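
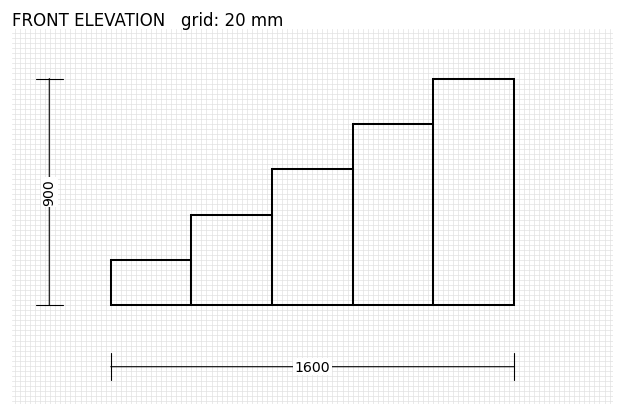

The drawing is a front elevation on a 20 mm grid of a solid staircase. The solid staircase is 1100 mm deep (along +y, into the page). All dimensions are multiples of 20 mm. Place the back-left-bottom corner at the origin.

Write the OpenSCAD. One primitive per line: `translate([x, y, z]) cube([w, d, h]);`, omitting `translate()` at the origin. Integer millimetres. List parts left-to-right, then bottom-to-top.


cube([320, 1100, 180]);
translate([320, 0, 0]) cube([320, 1100, 360]);
translate([640, 0, 0]) cube([320, 1100, 540]);
translate([960, 0, 0]) cube([320, 1100, 720]);
translate([1280, 0, 0]) cube([320, 1100, 900]);


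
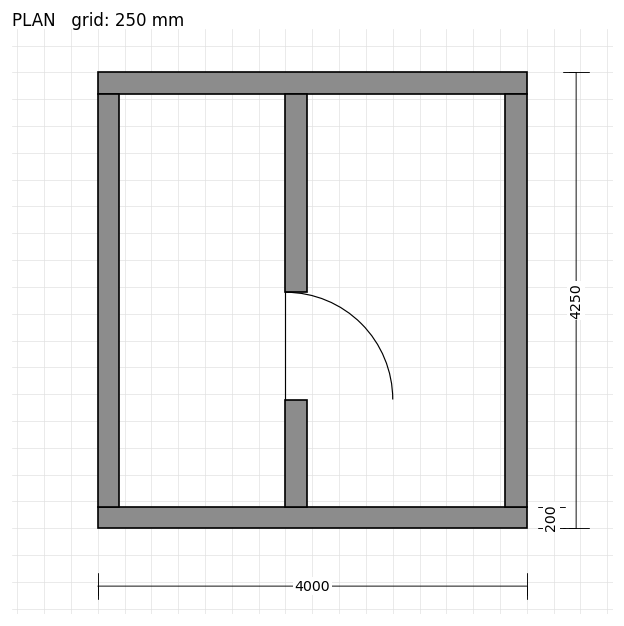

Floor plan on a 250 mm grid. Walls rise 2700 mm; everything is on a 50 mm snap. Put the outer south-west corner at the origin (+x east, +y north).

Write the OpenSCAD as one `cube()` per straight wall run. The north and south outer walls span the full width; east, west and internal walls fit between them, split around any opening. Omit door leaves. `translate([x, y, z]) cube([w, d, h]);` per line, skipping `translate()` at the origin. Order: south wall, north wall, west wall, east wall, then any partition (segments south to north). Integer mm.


cube([4000, 200, 2700]);
translate([0, 4050, 0]) cube([4000, 200, 2700]);
translate([0, 200, 0]) cube([200, 3850, 2700]);
translate([3800, 200, 0]) cube([200, 3850, 2700]);
translate([1750, 200, 0]) cube([200, 1000, 2700]);
translate([1750, 2200, 0]) cube([200, 1850, 2700]);


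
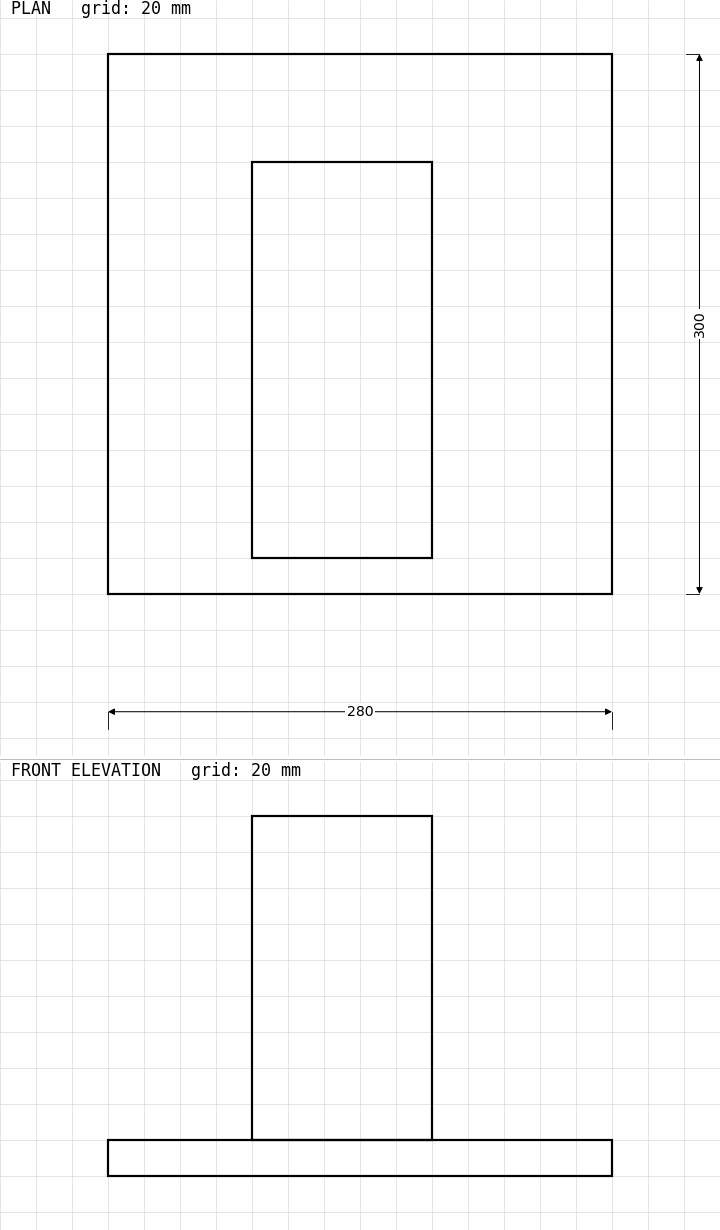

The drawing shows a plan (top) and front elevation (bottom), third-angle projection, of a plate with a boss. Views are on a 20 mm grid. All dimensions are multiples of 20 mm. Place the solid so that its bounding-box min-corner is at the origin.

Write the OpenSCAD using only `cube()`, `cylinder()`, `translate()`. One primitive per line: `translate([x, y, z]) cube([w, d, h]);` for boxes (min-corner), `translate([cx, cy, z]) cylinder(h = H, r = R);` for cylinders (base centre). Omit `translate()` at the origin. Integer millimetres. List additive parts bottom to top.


cube([280, 300, 20]);
translate([80, 20, 20]) cube([100, 220, 180]);


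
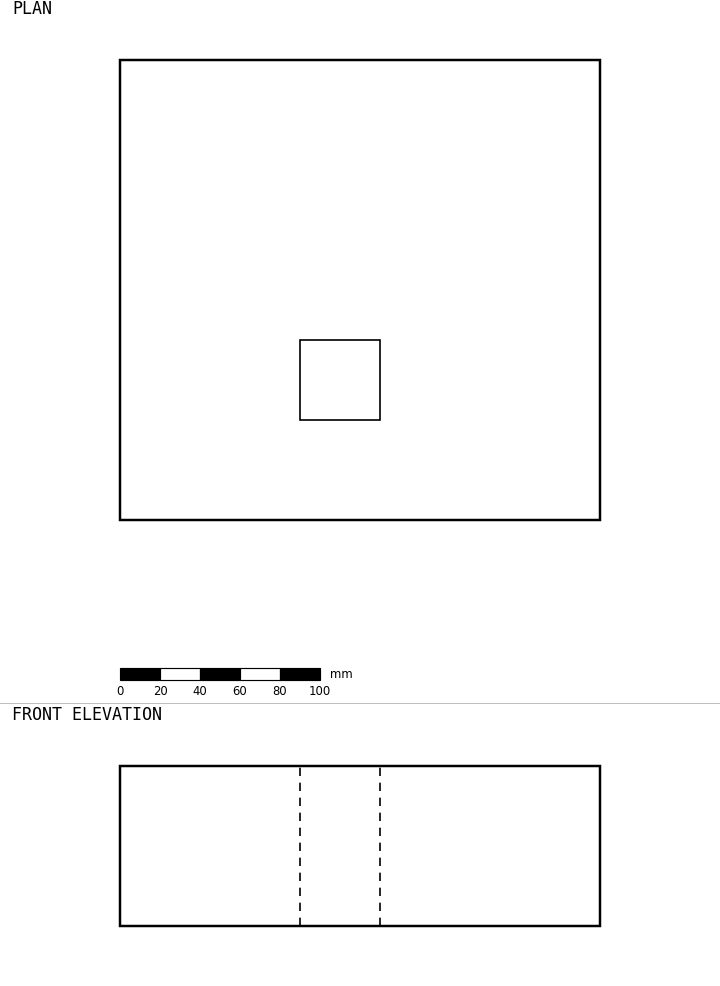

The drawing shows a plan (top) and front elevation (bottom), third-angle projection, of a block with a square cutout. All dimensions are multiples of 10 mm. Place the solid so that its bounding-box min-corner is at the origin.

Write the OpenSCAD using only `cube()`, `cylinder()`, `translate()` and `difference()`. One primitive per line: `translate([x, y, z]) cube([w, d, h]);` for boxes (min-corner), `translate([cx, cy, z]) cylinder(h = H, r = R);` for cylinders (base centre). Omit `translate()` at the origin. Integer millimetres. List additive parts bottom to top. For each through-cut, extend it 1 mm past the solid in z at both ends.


difference() {
  cube([240, 230, 80]);
  translate([90, 50, -1]) cube([40, 40, 82]);
}


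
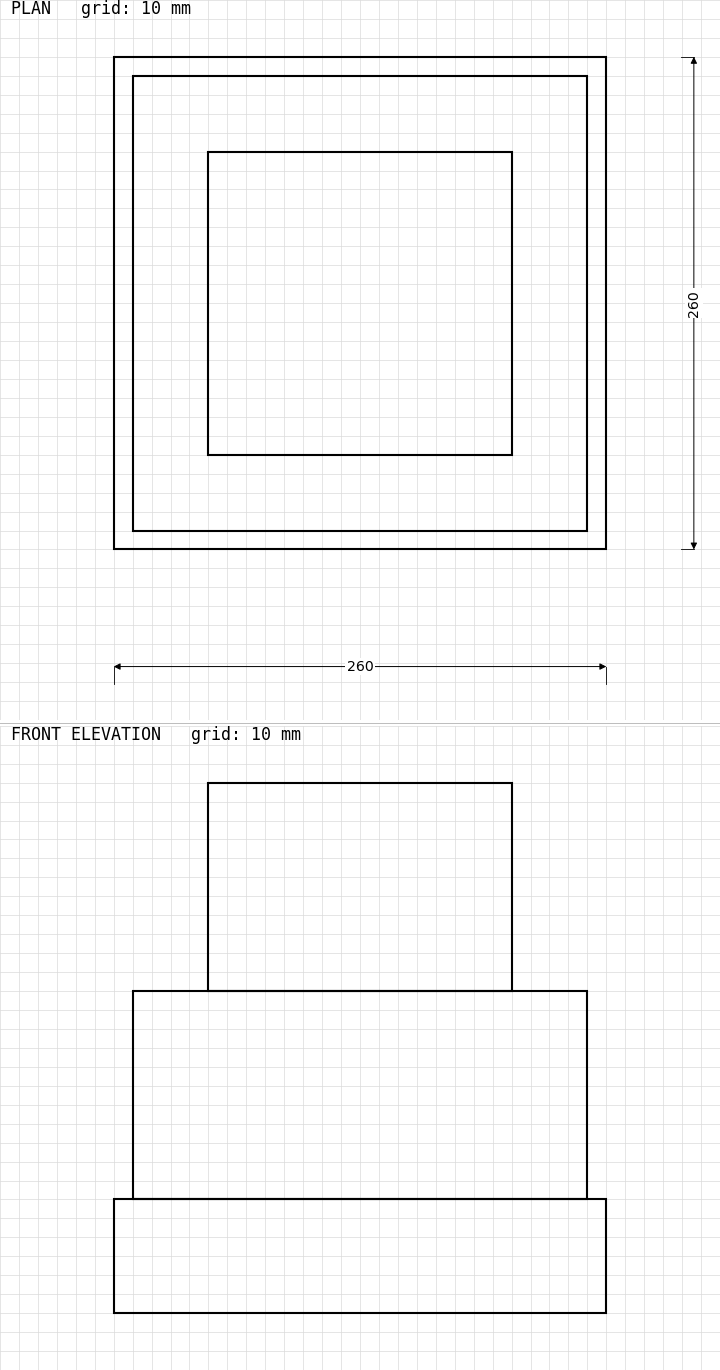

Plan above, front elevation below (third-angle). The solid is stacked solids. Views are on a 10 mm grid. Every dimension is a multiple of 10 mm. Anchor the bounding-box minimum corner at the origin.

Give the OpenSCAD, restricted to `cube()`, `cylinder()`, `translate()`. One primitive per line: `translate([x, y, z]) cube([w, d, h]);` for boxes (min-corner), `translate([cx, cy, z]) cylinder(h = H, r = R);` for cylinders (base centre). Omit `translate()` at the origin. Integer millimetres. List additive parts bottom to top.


cube([260, 260, 60]);
translate([10, 10, 60]) cube([240, 240, 110]);
translate([50, 50, 170]) cube([160, 160, 110]);


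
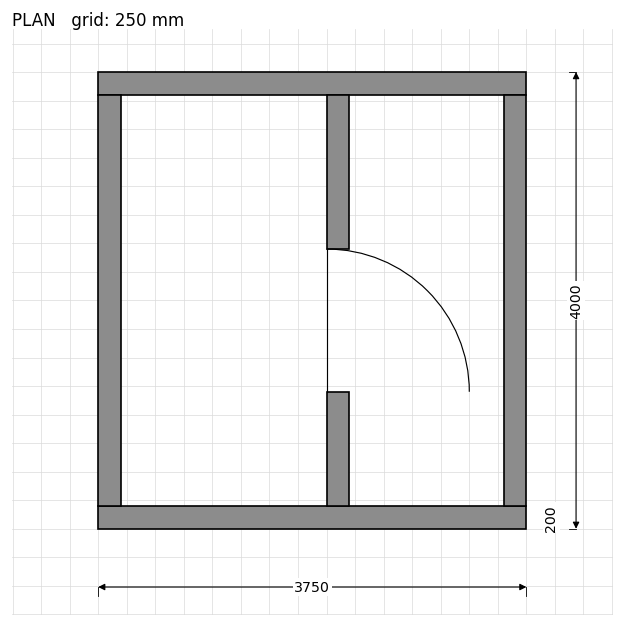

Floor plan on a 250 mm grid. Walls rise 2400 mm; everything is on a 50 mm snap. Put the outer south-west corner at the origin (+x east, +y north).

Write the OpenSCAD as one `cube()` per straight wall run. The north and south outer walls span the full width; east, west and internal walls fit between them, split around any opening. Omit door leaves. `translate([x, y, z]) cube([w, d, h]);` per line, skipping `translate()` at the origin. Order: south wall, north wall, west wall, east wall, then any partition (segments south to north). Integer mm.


cube([3750, 200, 2400]);
translate([0, 3800, 0]) cube([3750, 200, 2400]);
translate([0, 200, 0]) cube([200, 3600, 2400]);
translate([3550, 200, 0]) cube([200, 3600, 2400]);
translate([2000, 200, 0]) cube([200, 1000, 2400]);
translate([2000, 2450, 0]) cube([200, 1350, 2400]);


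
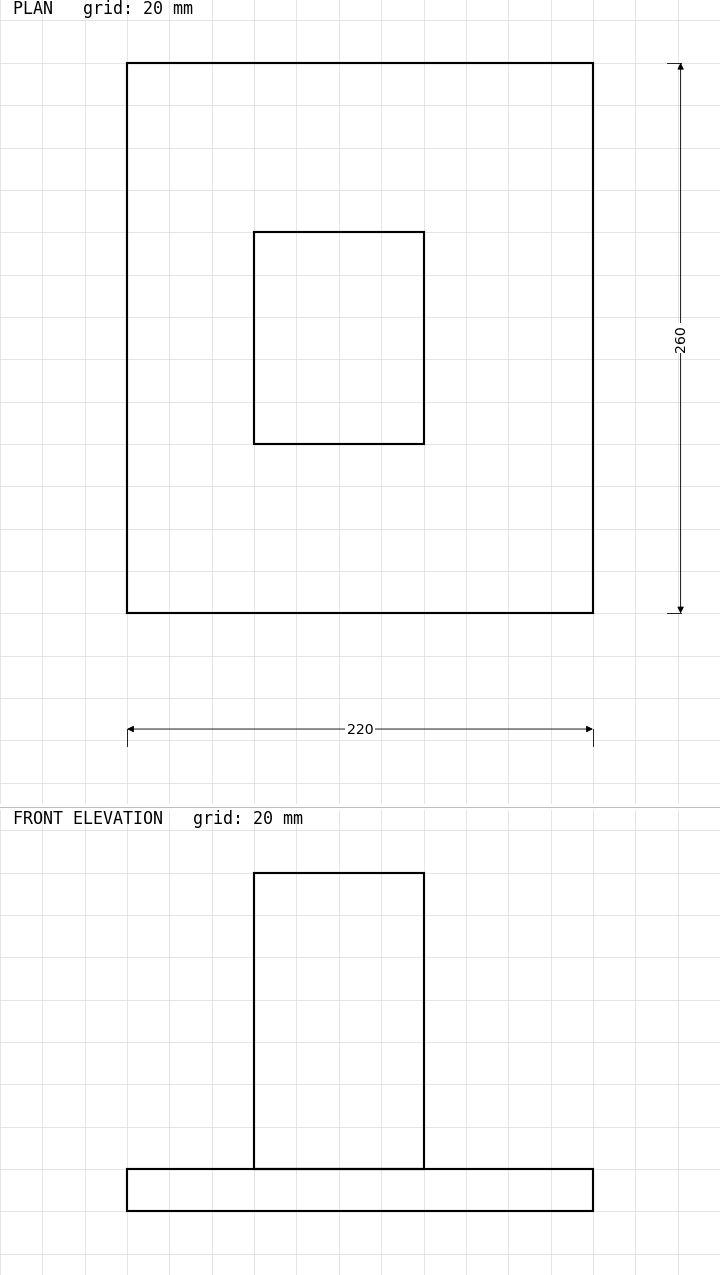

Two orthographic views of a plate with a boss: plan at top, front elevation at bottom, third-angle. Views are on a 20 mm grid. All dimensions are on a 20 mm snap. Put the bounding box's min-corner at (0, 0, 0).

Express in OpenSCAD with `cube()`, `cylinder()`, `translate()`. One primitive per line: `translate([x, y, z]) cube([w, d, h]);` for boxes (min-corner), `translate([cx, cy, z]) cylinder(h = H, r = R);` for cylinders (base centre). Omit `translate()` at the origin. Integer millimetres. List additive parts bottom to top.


cube([220, 260, 20]);
translate([60, 80, 20]) cube([80, 100, 140]);


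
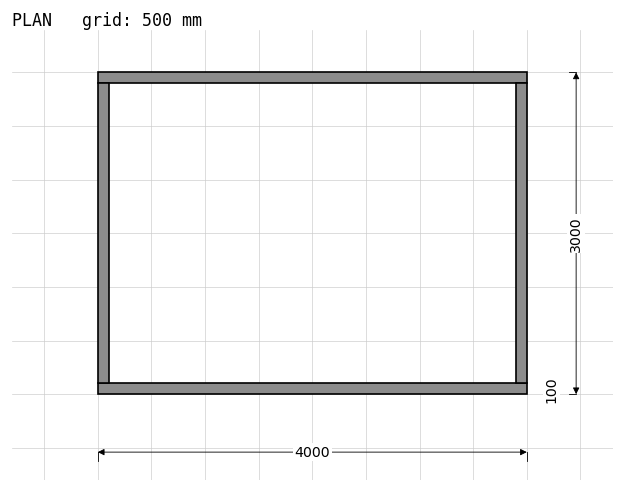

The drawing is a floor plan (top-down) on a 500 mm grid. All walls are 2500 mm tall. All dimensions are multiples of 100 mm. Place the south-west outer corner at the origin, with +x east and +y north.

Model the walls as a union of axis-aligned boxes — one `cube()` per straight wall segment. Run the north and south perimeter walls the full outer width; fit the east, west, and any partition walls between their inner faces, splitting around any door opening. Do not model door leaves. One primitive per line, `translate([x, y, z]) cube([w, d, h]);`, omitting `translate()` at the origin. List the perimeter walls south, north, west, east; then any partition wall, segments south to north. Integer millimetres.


cube([4000, 100, 2500]);
translate([0, 2900, 0]) cube([4000, 100, 2500]);
translate([0, 100, 0]) cube([100, 2800, 2500]);
translate([3900, 100, 0]) cube([100, 2800, 2500]);


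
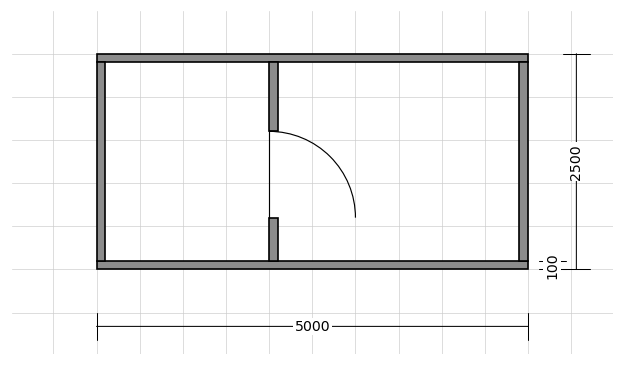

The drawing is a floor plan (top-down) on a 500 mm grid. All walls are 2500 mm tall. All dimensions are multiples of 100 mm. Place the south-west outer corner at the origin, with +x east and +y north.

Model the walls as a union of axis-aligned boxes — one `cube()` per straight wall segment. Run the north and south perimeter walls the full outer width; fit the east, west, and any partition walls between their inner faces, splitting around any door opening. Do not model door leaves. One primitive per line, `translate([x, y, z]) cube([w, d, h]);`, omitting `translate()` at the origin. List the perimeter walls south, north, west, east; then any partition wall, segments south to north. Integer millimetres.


cube([5000, 100, 2500]);
translate([0, 2400, 0]) cube([5000, 100, 2500]);
translate([0, 100, 0]) cube([100, 2300, 2500]);
translate([4900, 100, 0]) cube([100, 2300, 2500]);
translate([2000, 100, 0]) cube([100, 500, 2500]);
translate([2000, 1600, 0]) cube([100, 800, 2500]);


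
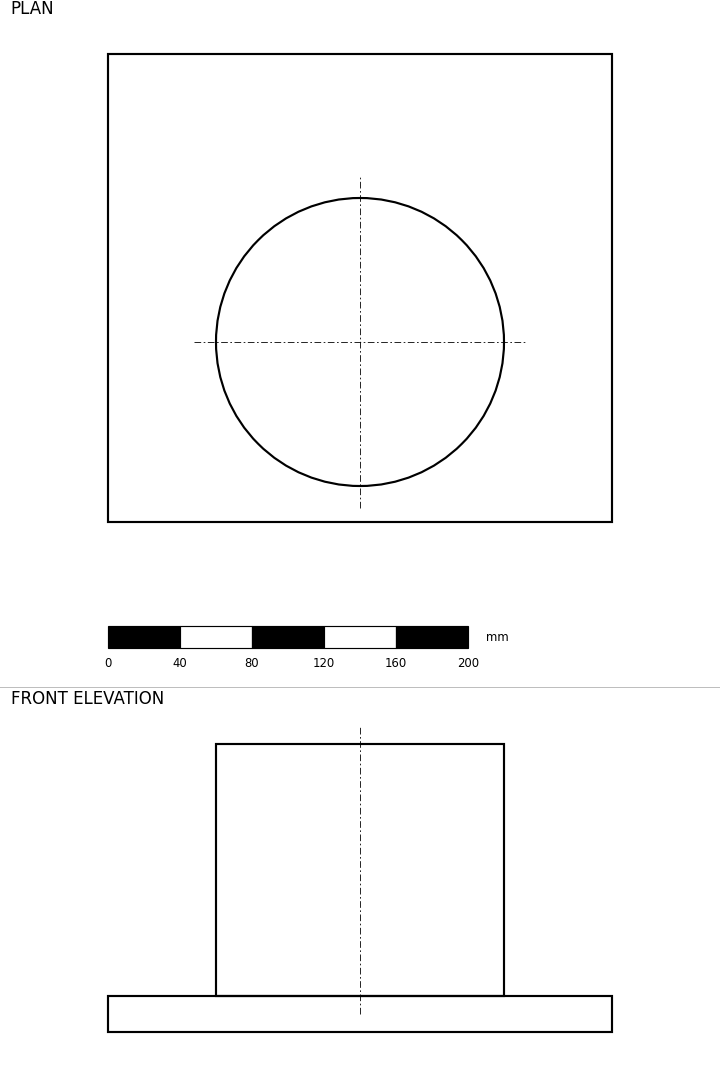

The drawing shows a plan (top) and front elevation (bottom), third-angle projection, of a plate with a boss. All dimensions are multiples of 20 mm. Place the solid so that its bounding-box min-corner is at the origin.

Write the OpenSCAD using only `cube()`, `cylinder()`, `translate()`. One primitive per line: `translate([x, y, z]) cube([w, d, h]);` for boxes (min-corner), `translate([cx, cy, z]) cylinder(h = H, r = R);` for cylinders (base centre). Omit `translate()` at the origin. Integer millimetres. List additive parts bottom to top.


cube([280, 260, 20]);
translate([140, 100, 20]) cylinder(h = 140, r = 80);


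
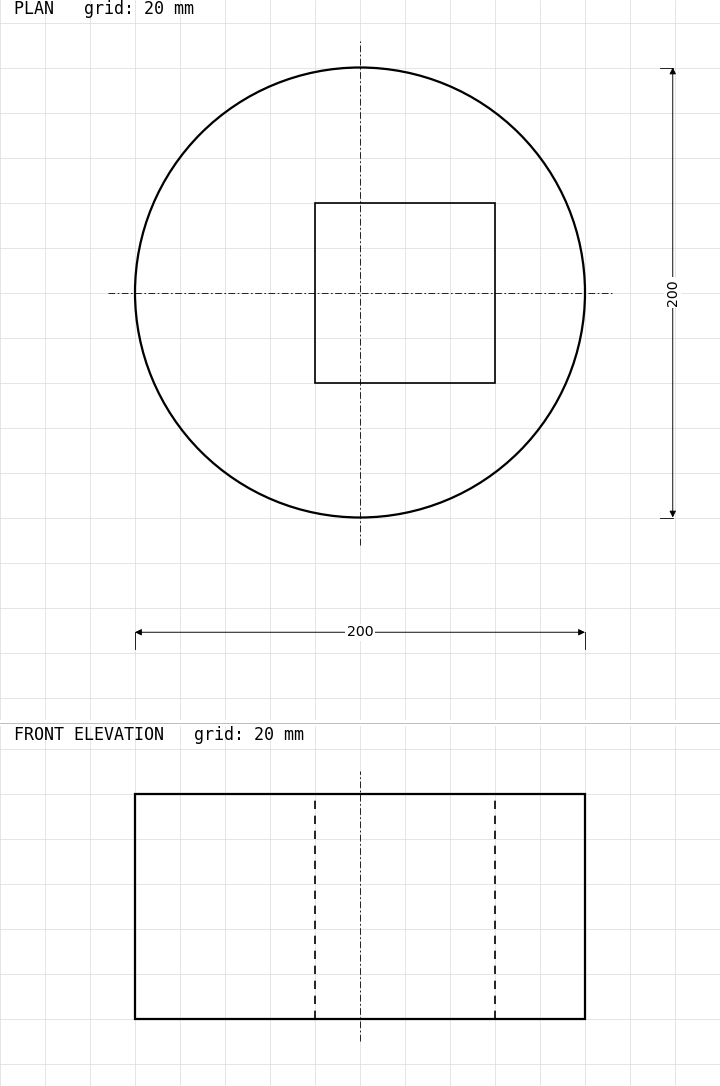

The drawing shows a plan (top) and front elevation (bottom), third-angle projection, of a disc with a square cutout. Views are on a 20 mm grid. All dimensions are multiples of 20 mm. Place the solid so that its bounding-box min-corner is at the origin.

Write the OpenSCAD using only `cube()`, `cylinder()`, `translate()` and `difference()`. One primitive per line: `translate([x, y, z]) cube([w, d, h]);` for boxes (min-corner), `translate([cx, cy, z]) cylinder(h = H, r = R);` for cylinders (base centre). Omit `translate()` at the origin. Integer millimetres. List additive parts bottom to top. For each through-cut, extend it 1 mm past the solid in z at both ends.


difference() {
  translate([100, 100, 0]) cylinder(h = 100, r = 100);
  translate([80, 60, -1]) cube([80, 80, 102]);
}


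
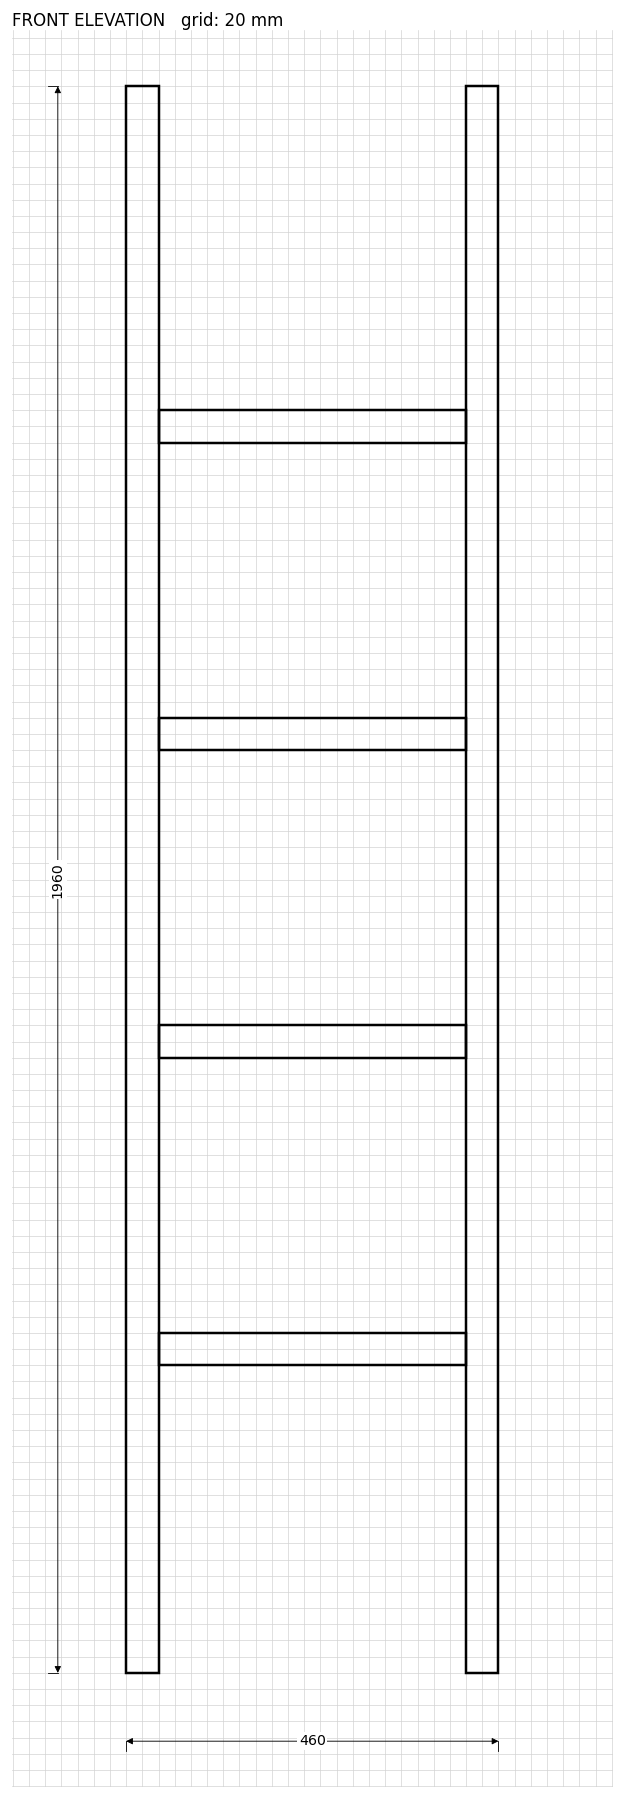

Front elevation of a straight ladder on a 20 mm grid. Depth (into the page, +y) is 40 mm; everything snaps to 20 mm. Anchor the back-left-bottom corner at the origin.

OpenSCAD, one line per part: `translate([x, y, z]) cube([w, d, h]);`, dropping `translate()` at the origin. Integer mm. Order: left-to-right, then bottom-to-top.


cube([40, 40, 1960]);
translate([40, 0, 380]) cube([380, 40, 40]);
translate([40, 0, 760]) cube([380, 40, 40]);
translate([40, 0, 1140]) cube([380, 40, 40]);
translate([40, 0, 1520]) cube([380, 40, 40]);
translate([420, 0, 0]) cube([40, 40, 1960]);


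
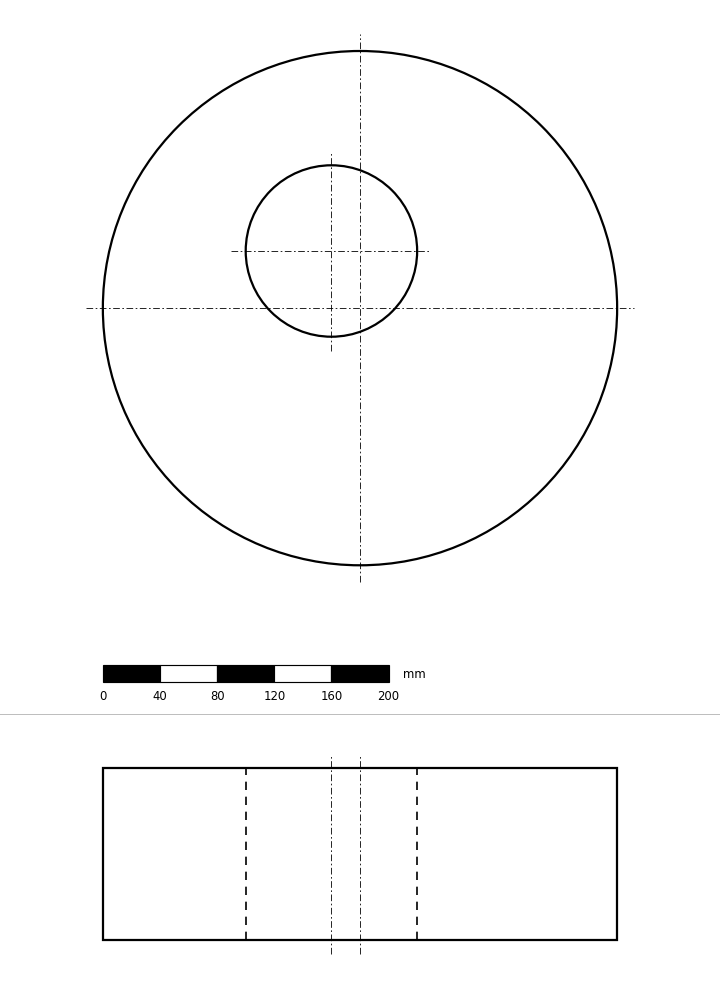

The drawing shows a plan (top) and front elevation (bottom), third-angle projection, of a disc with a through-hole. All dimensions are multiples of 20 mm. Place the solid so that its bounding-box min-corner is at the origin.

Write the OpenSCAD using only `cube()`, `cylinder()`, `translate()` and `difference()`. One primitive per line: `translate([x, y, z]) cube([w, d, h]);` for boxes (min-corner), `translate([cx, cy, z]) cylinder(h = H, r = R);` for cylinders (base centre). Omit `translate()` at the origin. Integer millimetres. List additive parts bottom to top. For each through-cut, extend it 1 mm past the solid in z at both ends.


difference() {
  translate([180, 180, 0]) cylinder(h = 120, r = 180);
  translate([160, 220, -1]) cylinder(h = 122, r = 60);
}


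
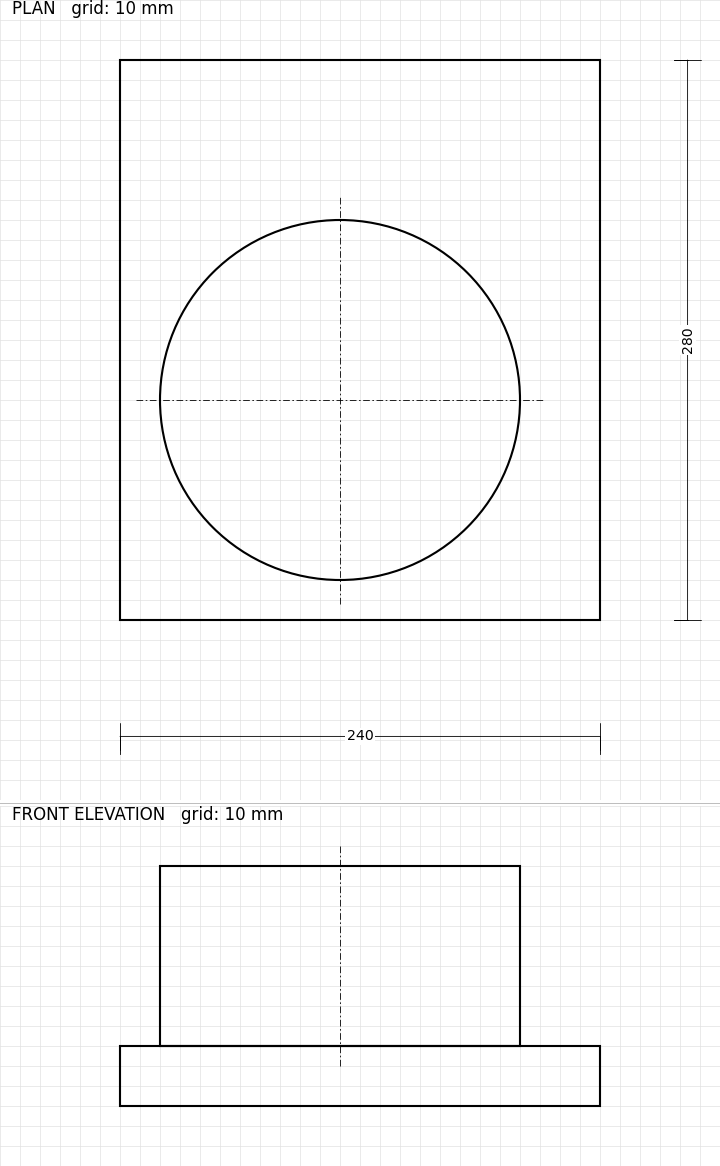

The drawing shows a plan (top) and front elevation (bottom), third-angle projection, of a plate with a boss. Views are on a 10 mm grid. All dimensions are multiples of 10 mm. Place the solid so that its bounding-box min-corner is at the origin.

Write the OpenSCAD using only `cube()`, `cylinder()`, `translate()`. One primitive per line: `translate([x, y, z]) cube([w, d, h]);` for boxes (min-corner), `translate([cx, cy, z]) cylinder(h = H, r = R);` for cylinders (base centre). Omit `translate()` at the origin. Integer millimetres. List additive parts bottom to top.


cube([240, 280, 30]);
translate([110, 110, 30]) cylinder(h = 90, r = 90);


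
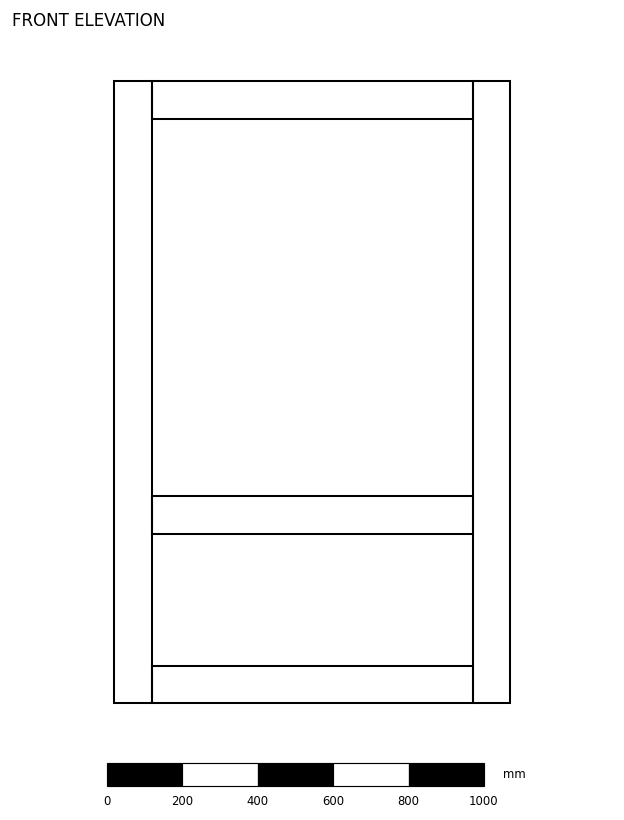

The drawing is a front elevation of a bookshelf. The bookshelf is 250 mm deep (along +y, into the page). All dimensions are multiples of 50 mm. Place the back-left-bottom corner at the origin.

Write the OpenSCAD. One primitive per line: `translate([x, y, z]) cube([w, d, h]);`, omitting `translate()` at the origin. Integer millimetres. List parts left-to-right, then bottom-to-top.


cube([100, 250, 1650]);
translate([100, 0, 0]) cube([850, 250, 100]);
translate([100, 0, 450]) cube([850, 250, 100]);
translate([100, 0, 1550]) cube([850, 250, 100]);
translate([950, 0, 0]) cube([100, 250, 1650]);


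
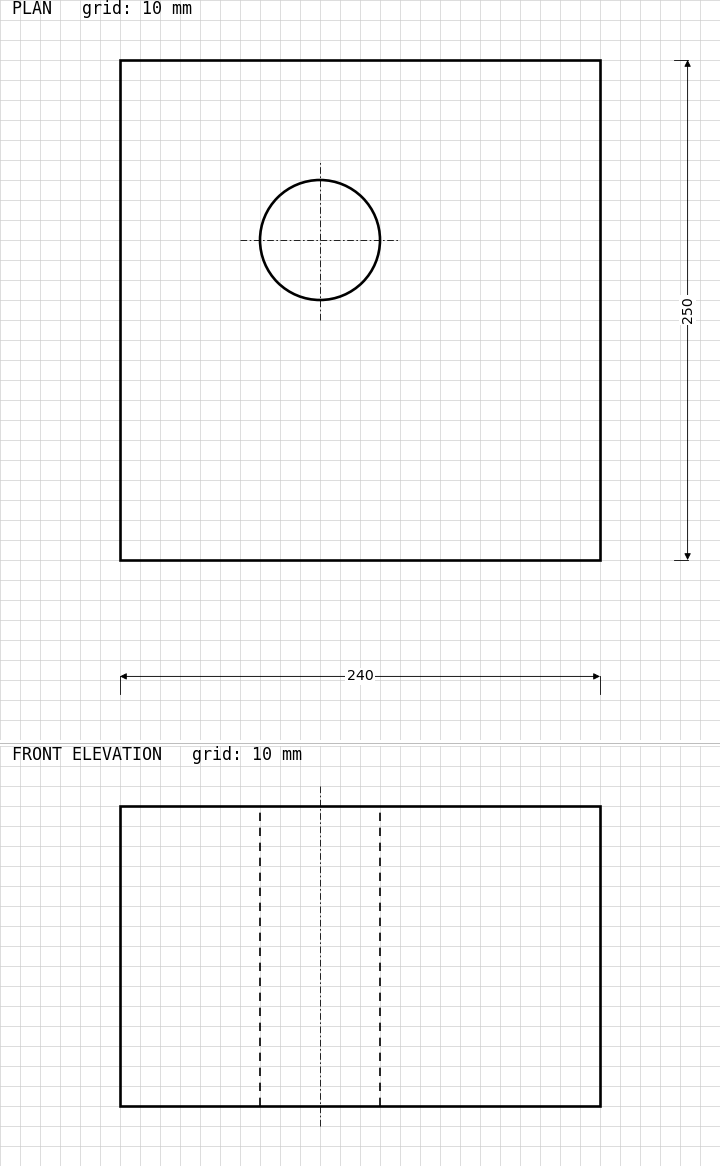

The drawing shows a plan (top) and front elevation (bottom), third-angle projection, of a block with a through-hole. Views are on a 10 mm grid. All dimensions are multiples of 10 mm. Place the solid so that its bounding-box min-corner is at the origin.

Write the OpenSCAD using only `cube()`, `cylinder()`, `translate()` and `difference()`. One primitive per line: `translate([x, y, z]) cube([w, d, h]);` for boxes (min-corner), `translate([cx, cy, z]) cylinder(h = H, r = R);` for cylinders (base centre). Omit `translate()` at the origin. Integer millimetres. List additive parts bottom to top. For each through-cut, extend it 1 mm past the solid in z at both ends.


difference() {
  cube([240, 250, 150]);
  translate([100, 160, -1]) cylinder(h = 152, r = 30);
}


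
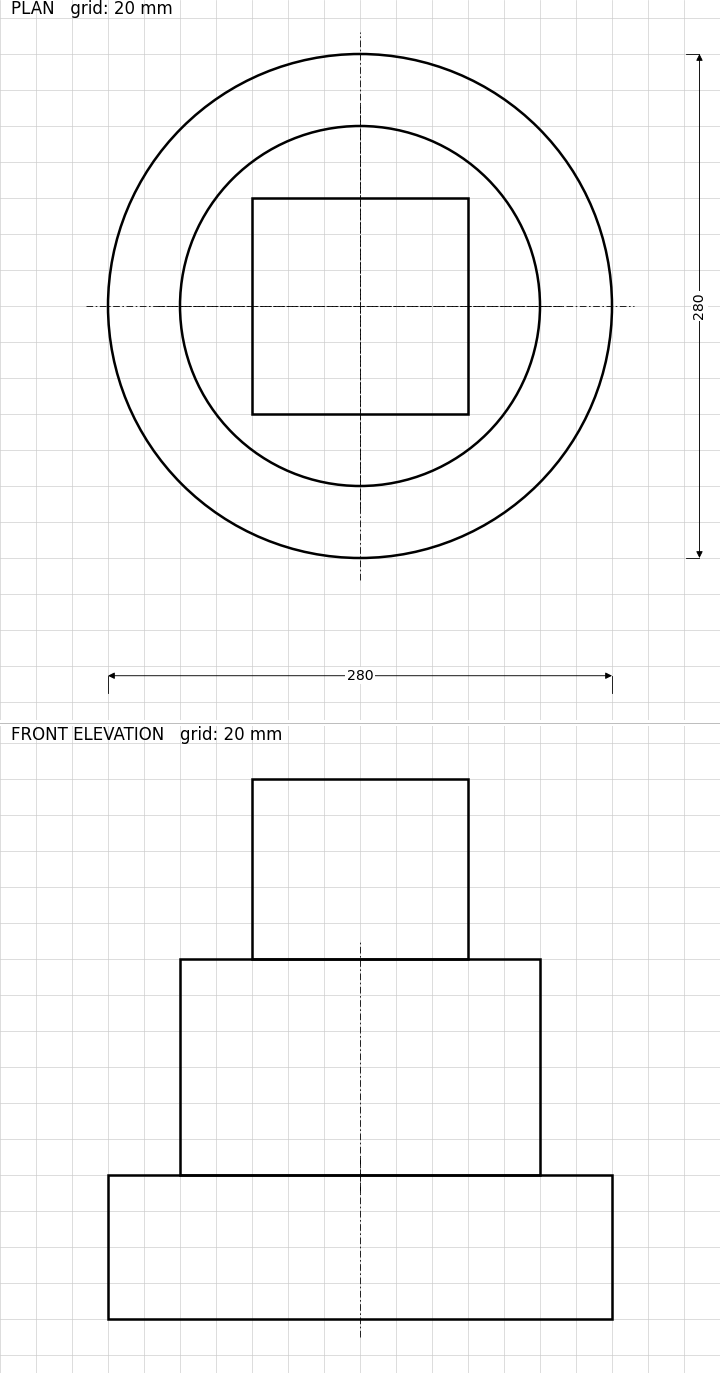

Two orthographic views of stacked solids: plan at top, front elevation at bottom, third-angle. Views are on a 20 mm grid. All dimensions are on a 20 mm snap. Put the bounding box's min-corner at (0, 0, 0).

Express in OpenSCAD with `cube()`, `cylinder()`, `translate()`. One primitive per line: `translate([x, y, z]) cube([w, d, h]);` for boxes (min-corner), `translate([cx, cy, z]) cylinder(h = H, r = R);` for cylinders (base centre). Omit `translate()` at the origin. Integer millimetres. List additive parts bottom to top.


translate([140, 140, 0]) cylinder(h = 80, r = 140);
translate([140, 140, 80]) cylinder(h = 120, r = 100);
translate([80, 80, 200]) cube([120, 120, 100]);


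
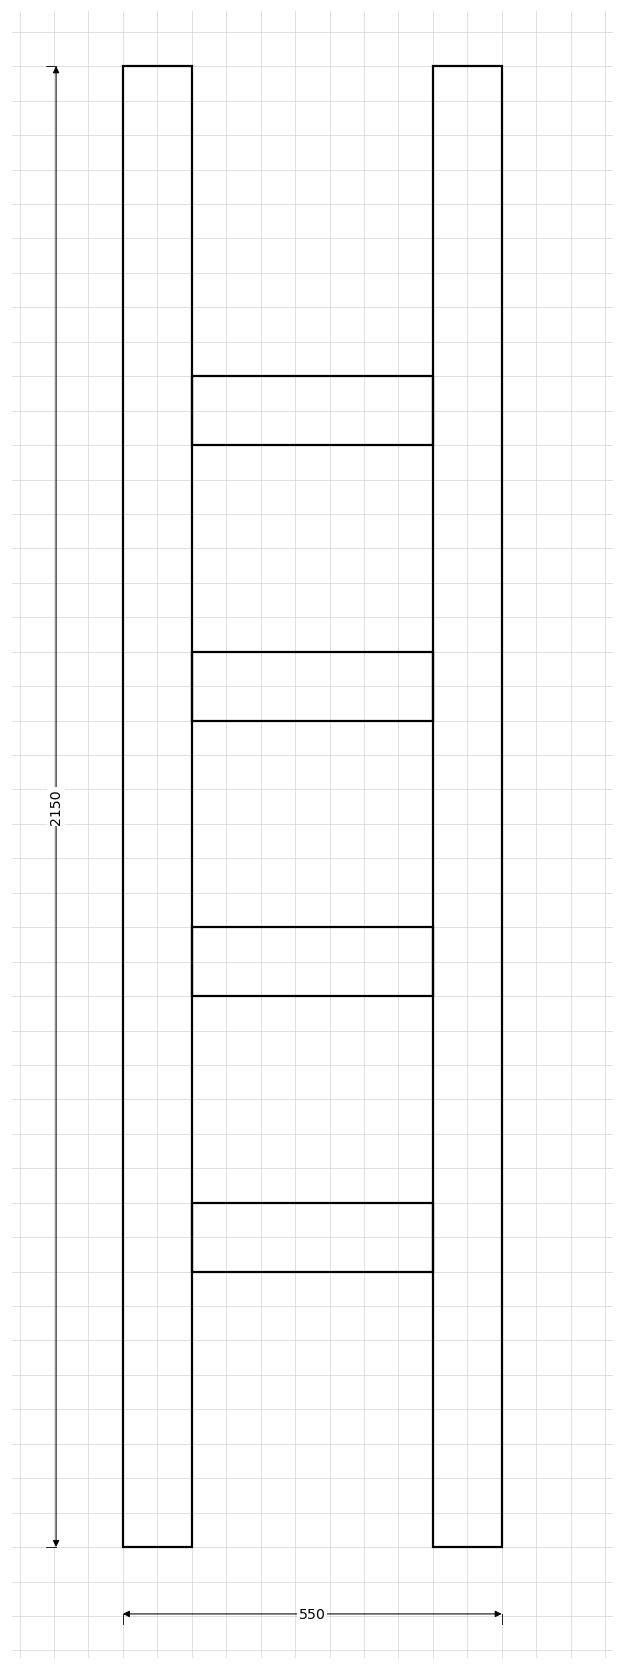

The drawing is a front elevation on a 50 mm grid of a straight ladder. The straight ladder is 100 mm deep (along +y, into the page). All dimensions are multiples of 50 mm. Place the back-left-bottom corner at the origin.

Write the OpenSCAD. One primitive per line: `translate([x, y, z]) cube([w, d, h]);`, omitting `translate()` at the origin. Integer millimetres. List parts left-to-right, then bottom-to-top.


cube([100, 100, 2150]);
translate([100, 0, 400]) cube([350, 100, 100]);
translate([100, 0, 800]) cube([350, 100, 100]);
translate([100, 0, 1200]) cube([350, 100, 100]);
translate([100, 0, 1600]) cube([350, 100, 100]);
translate([450, 0, 0]) cube([100, 100, 2150]);


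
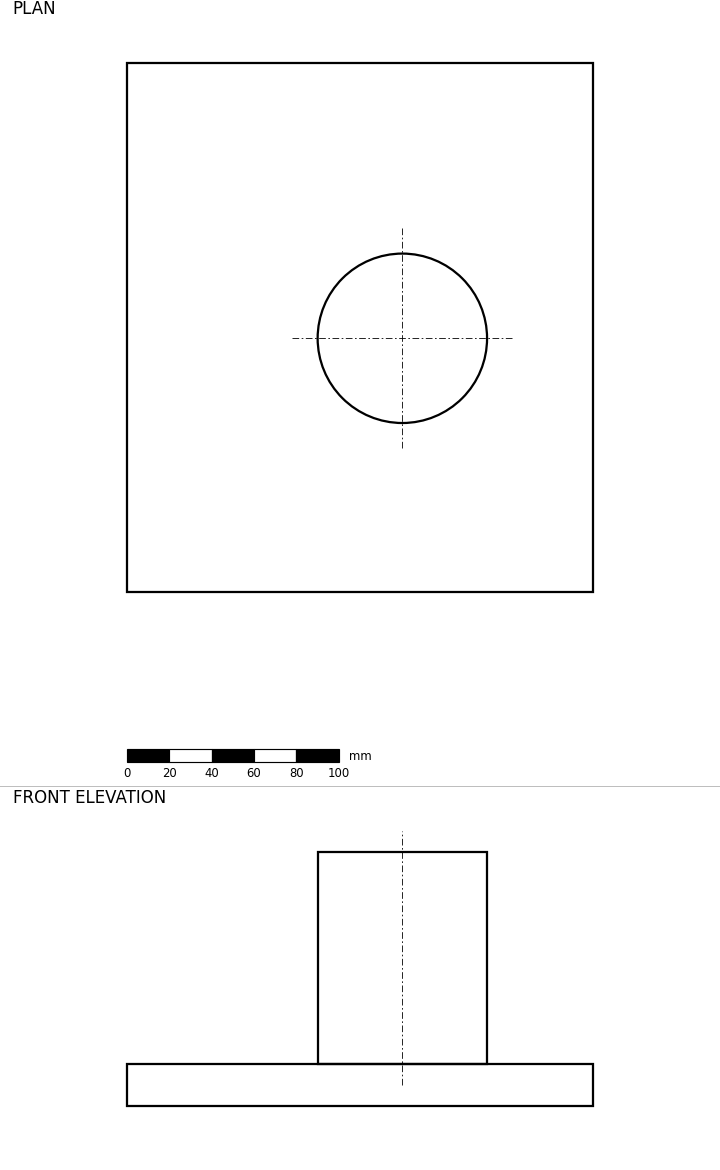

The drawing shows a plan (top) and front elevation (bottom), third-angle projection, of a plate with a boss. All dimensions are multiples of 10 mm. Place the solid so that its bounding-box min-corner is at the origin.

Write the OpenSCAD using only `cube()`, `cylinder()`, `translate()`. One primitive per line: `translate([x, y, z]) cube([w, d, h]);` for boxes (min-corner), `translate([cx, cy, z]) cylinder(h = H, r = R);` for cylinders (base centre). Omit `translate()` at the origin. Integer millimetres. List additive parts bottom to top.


cube([220, 250, 20]);
translate([130, 120, 20]) cylinder(h = 100, r = 40);


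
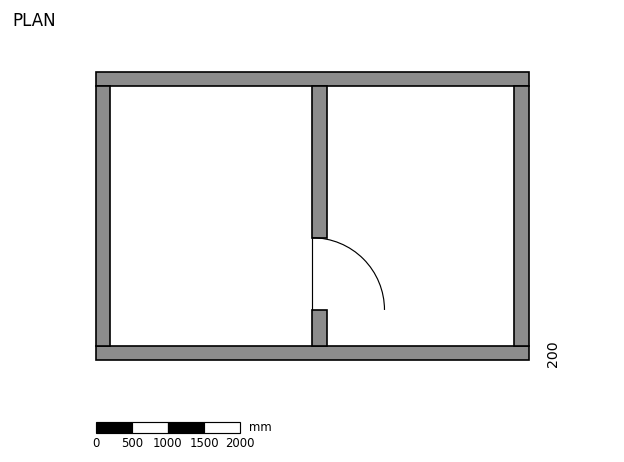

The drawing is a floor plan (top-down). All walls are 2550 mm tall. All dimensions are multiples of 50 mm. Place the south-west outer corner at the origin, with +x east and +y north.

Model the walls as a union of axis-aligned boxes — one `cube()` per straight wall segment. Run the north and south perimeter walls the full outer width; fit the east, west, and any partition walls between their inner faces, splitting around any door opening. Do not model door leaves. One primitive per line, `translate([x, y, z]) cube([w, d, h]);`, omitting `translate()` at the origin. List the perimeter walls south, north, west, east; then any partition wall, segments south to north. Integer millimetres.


cube([6000, 200, 2550]);
translate([0, 3800, 0]) cube([6000, 200, 2550]);
translate([0, 200, 0]) cube([200, 3600, 2550]);
translate([5800, 200, 0]) cube([200, 3600, 2550]);
translate([3000, 200, 0]) cube([200, 500, 2550]);
translate([3000, 1700, 0]) cube([200, 2100, 2550]);


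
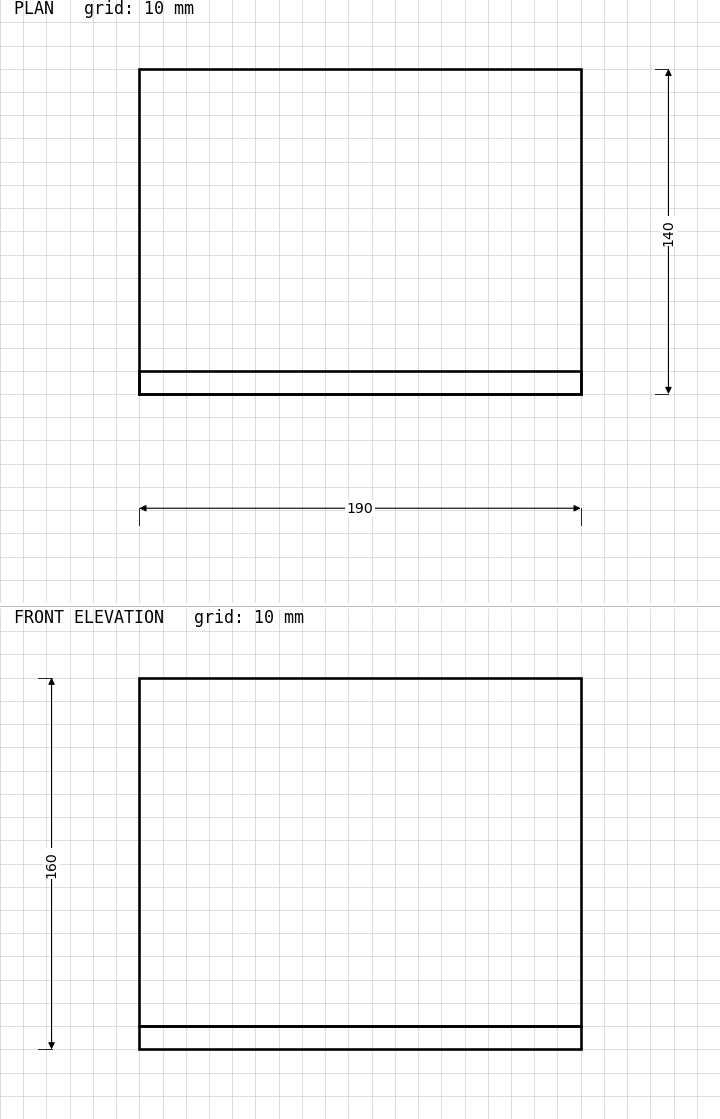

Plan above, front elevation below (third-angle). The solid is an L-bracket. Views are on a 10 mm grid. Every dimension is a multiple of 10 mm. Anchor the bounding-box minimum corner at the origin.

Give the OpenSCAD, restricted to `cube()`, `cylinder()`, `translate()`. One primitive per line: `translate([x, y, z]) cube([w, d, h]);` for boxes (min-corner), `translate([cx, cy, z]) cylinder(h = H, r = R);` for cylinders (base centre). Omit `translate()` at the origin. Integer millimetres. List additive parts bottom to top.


cube([190, 140, 10]);
translate([0, 0, 10]) cube([190, 10, 150]);


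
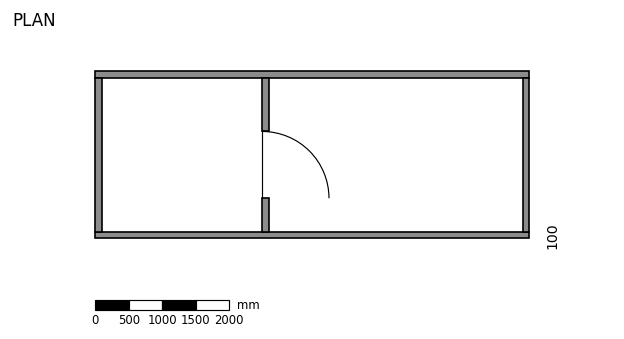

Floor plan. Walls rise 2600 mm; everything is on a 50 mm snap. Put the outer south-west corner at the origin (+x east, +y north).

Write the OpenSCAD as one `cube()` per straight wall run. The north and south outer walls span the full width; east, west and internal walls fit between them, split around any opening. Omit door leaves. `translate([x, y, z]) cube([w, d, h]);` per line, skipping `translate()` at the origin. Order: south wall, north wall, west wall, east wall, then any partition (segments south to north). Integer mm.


cube([6500, 100, 2600]);
translate([0, 2400, 0]) cube([6500, 100, 2600]);
translate([0, 100, 0]) cube([100, 2300, 2600]);
translate([6400, 100, 0]) cube([100, 2300, 2600]);
translate([2500, 100, 0]) cube([100, 500, 2600]);
translate([2500, 1600, 0]) cube([100, 800, 2600]);


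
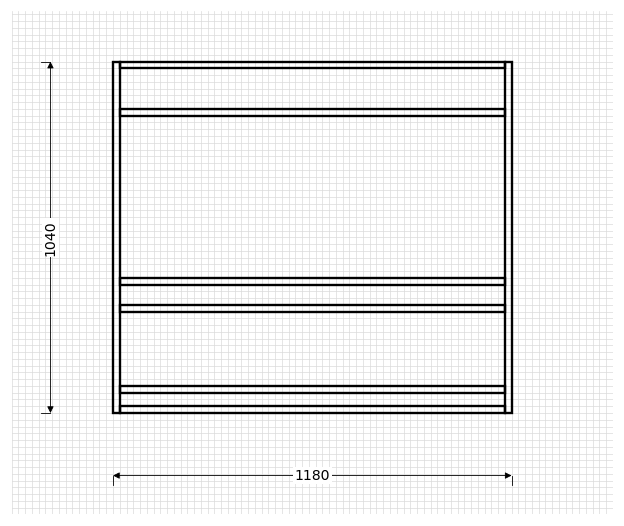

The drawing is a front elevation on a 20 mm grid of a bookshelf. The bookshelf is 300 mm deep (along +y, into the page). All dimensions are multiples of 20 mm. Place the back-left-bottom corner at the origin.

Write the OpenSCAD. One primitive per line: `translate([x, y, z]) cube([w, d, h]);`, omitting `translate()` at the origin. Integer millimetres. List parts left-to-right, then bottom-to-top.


cube([20, 300, 1040]);
translate([20, 0, 0]) cube([1140, 300, 20]);
translate([20, 0, 60]) cube([1140, 300, 20]);
translate([20, 0, 300]) cube([1140, 300, 20]);
translate([20, 0, 380]) cube([1140, 300, 20]);
translate([20, 0, 880]) cube([1140, 300, 20]);
translate([20, 0, 1020]) cube([1140, 300, 20]);
translate([1160, 0, 0]) cube([20, 300, 1040]);


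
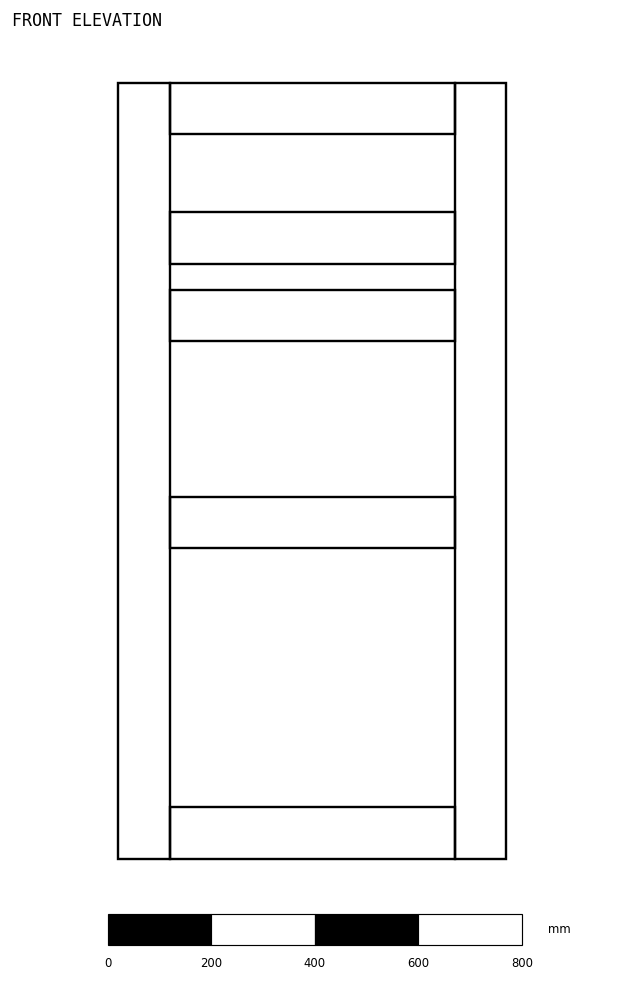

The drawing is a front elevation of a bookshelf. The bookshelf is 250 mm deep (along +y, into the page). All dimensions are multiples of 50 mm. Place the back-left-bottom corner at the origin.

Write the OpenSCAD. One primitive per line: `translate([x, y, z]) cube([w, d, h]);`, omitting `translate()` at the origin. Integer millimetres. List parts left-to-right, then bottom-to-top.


cube([100, 250, 1500]);
translate([100, 0, 0]) cube([550, 250, 100]);
translate([100, 0, 600]) cube([550, 250, 100]);
translate([100, 0, 1000]) cube([550, 250, 100]);
translate([100, 0, 1150]) cube([550, 250, 100]);
translate([100, 0, 1400]) cube([550, 250, 100]);
translate([650, 0, 0]) cube([100, 250, 1500]);


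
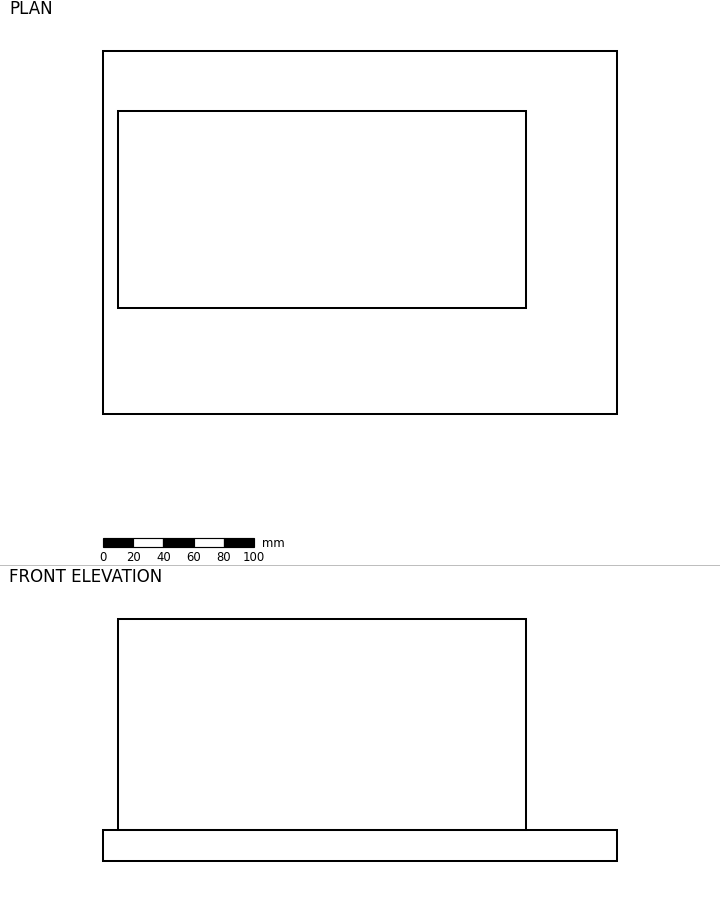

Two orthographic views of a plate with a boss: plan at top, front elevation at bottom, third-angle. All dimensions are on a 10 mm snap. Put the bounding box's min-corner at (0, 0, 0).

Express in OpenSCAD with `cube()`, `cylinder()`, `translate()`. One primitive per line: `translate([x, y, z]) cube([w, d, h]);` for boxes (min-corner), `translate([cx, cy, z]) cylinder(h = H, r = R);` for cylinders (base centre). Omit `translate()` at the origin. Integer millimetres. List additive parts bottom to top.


cube([340, 240, 20]);
translate([10, 70, 20]) cube([270, 130, 140]);


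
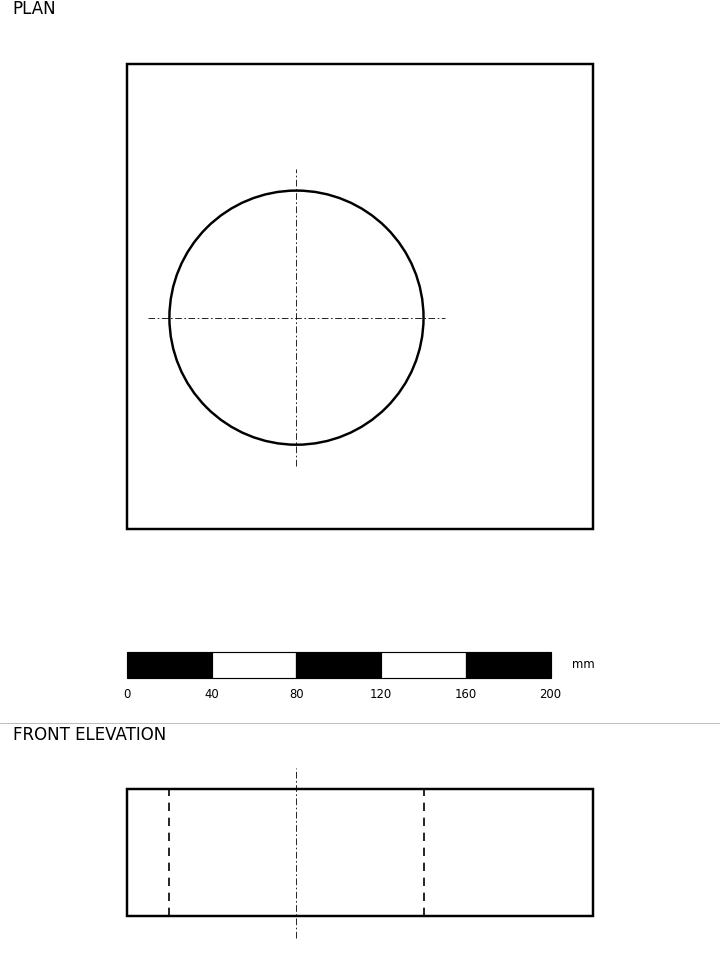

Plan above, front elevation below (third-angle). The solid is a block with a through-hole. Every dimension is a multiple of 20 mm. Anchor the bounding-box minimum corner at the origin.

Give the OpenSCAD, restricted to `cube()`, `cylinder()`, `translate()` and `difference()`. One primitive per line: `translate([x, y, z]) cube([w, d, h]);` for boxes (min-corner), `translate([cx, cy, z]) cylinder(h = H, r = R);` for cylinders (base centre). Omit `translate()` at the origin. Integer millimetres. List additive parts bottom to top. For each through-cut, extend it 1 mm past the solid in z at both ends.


difference() {
  cube([220, 220, 60]);
  translate([80, 100, -1]) cylinder(h = 62, r = 60);
}


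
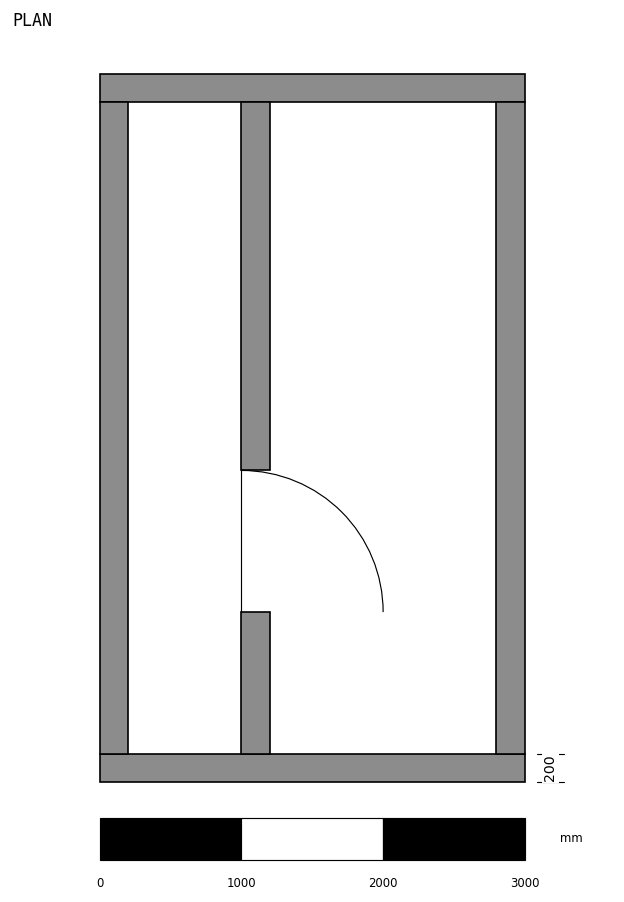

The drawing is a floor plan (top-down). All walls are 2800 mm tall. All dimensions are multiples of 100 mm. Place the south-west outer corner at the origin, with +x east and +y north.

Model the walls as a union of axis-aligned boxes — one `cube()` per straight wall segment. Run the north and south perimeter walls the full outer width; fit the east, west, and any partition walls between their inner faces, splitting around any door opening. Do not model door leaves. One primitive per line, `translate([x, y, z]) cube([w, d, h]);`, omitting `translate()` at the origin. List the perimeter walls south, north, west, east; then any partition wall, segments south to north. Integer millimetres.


cube([3000, 200, 2800]);
translate([0, 4800, 0]) cube([3000, 200, 2800]);
translate([0, 200, 0]) cube([200, 4600, 2800]);
translate([2800, 200, 0]) cube([200, 4600, 2800]);
translate([1000, 200, 0]) cube([200, 1000, 2800]);
translate([1000, 2200, 0]) cube([200, 2600, 2800]);


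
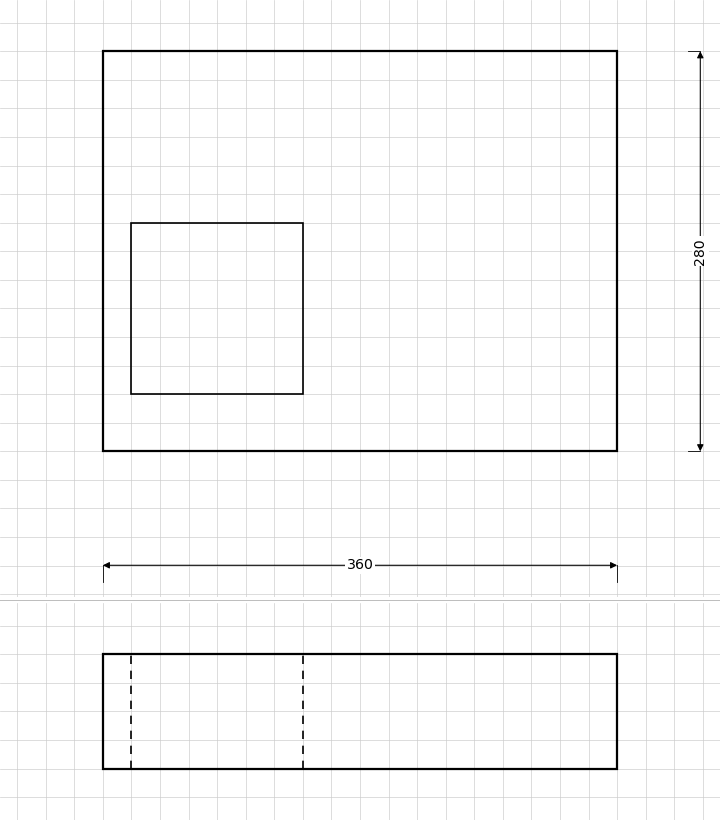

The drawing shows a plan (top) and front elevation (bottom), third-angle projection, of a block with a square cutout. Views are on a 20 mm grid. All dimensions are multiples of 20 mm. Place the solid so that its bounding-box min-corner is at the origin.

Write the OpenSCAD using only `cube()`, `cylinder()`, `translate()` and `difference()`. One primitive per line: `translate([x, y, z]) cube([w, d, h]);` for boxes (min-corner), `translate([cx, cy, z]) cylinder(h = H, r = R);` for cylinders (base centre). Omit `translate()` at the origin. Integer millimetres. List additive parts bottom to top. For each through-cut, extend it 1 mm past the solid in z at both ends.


difference() {
  cube([360, 280, 80]);
  translate([20, 40, -1]) cube([120, 120, 82]);
}


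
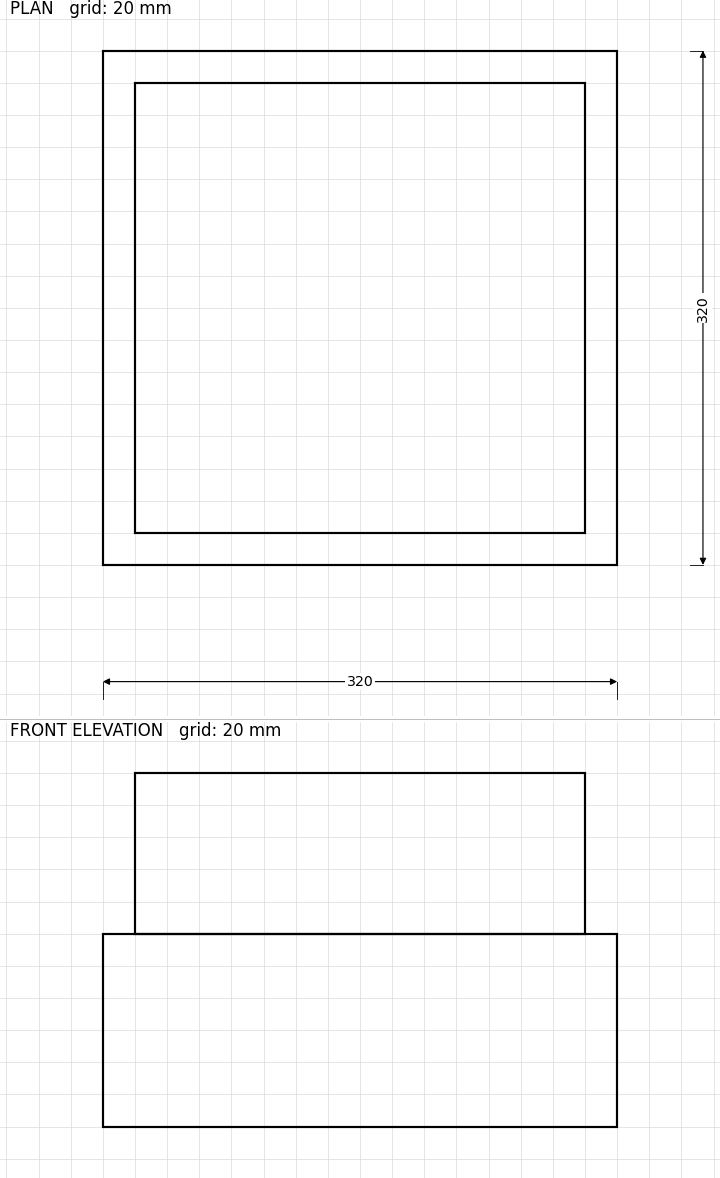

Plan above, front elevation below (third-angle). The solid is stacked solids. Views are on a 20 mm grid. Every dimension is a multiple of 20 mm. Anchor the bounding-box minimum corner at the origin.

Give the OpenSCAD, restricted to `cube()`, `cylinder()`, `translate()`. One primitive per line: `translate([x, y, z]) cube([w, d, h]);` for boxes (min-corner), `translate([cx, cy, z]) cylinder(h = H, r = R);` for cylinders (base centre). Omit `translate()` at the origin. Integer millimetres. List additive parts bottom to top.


cube([320, 320, 120]);
translate([20, 20, 120]) cube([280, 280, 100]);


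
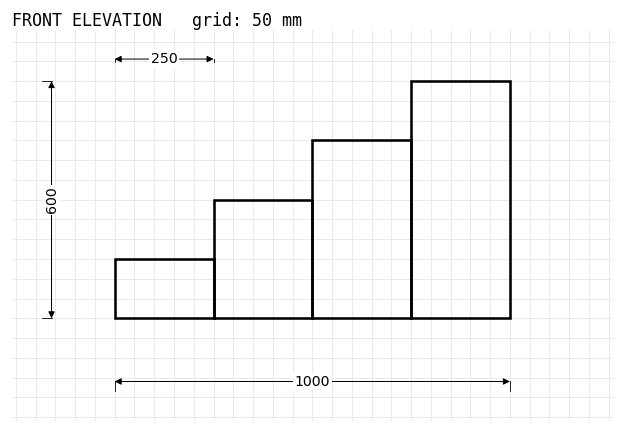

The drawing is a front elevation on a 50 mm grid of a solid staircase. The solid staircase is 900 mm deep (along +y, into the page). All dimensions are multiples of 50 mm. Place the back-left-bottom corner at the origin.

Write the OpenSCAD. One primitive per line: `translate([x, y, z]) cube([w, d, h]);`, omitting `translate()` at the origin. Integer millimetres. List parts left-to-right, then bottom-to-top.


cube([250, 900, 150]);
translate([250, 0, 0]) cube([250, 900, 300]);
translate([500, 0, 0]) cube([250, 900, 450]);
translate([750, 0, 0]) cube([250, 900, 600]);


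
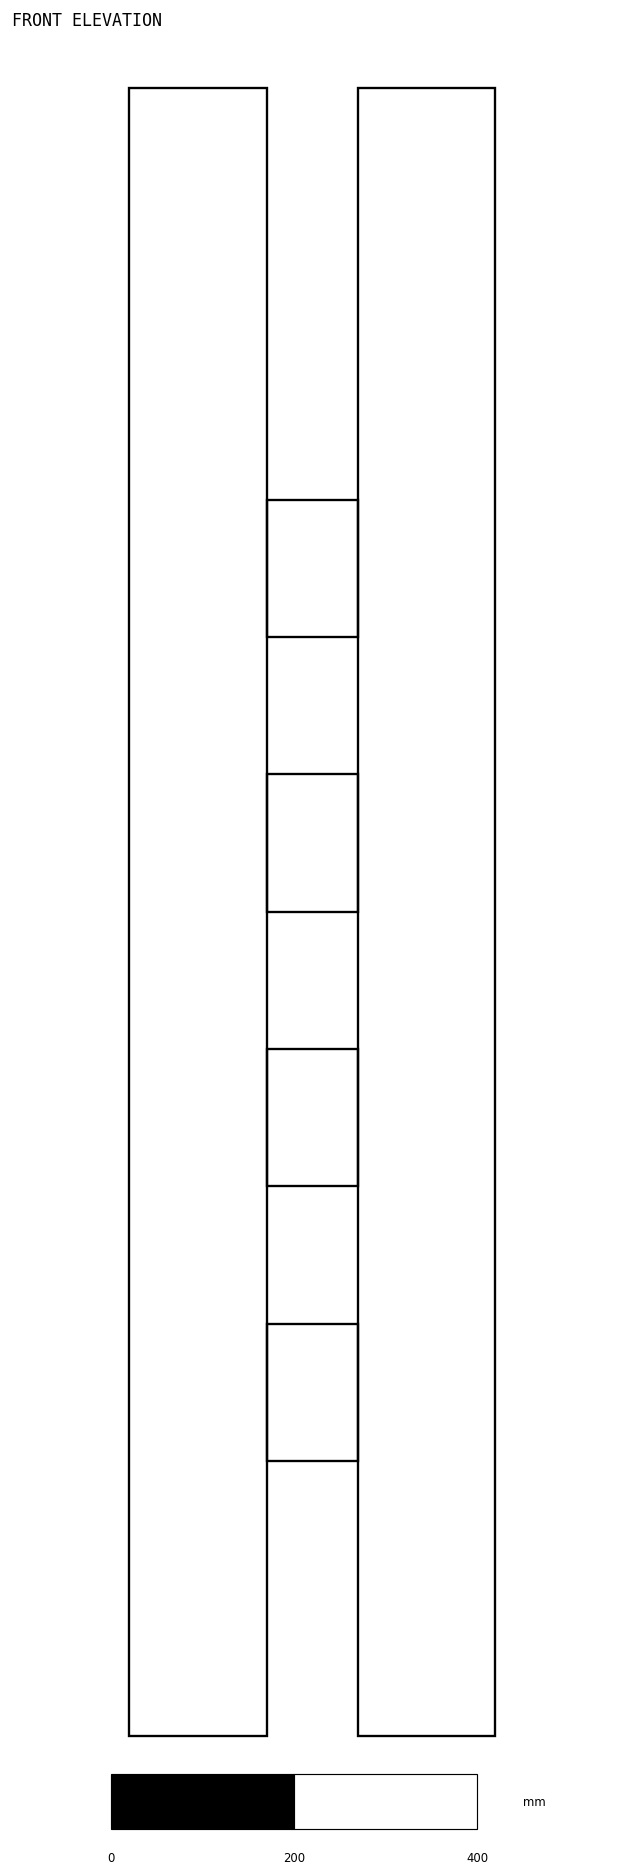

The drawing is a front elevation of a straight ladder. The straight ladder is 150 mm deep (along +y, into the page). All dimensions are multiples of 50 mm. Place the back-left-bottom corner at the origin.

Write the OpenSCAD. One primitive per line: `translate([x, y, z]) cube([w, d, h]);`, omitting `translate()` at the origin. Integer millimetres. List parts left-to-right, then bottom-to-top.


cube([150, 150, 1800]);
translate([150, 0, 300]) cube([100, 150, 150]);
translate([150, 0, 600]) cube([100, 150, 150]);
translate([150, 0, 900]) cube([100, 150, 150]);
translate([150, 0, 1200]) cube([100, 150, 150]);
translate([250, 0, 0]) cube([150, 150, 1800]);


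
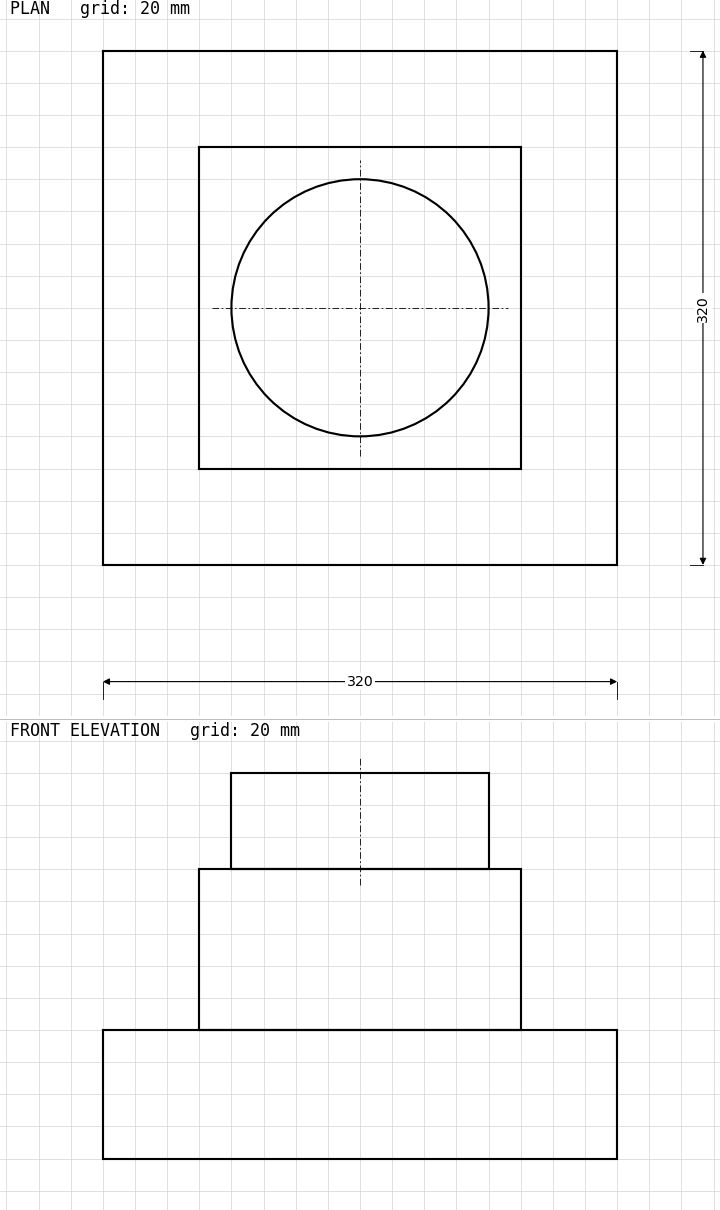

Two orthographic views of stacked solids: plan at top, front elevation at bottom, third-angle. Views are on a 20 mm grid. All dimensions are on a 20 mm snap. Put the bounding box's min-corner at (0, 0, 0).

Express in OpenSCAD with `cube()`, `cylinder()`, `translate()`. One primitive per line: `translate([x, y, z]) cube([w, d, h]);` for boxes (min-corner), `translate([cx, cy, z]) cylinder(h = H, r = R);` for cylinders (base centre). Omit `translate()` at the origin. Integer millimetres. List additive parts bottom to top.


cube([320, 320, 80]);
translate([60, 60, 80]) cube([200, 200, 100]);
translate([160, 160, 180]) cylinder(h = 60, r = 80);


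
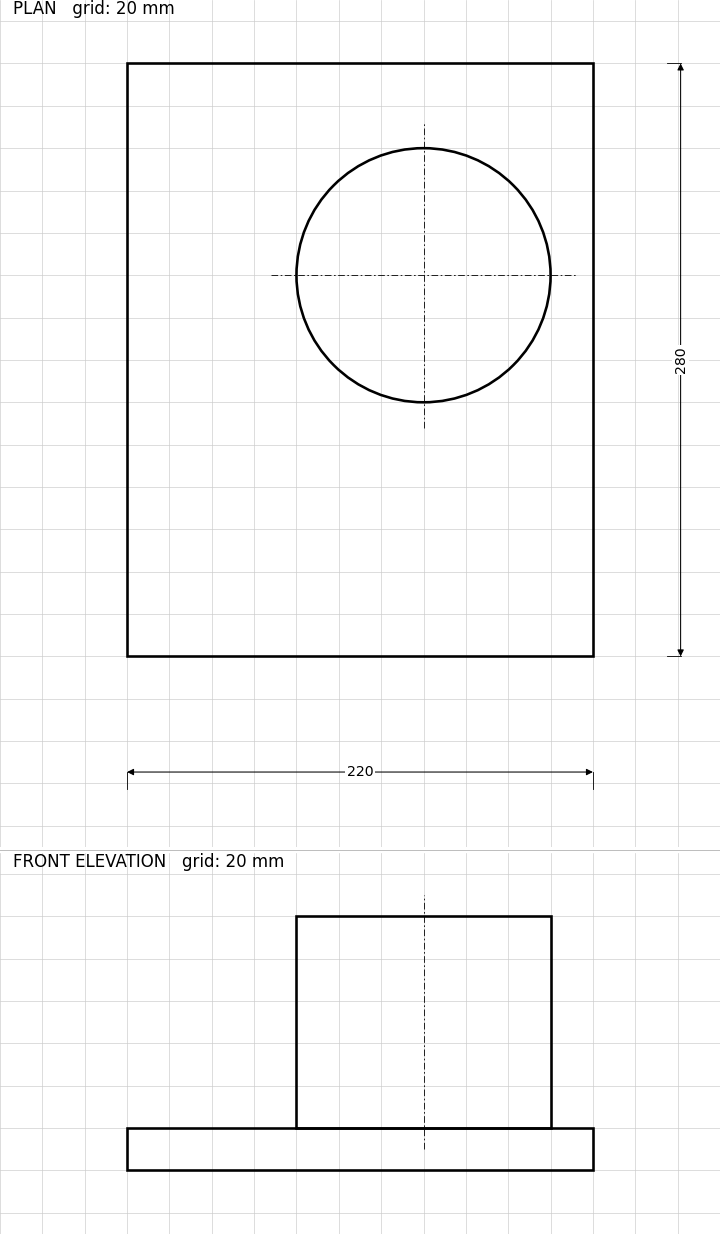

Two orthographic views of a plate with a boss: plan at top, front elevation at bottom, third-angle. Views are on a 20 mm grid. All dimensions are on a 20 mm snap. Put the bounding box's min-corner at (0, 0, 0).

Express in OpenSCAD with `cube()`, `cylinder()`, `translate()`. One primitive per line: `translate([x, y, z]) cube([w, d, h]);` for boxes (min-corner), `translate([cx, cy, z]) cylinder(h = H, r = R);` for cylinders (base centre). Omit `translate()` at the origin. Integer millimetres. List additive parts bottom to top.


cube([220, 280, 20]);
translate([140, 180, 20]) cylinder(h = 100, r = 60);


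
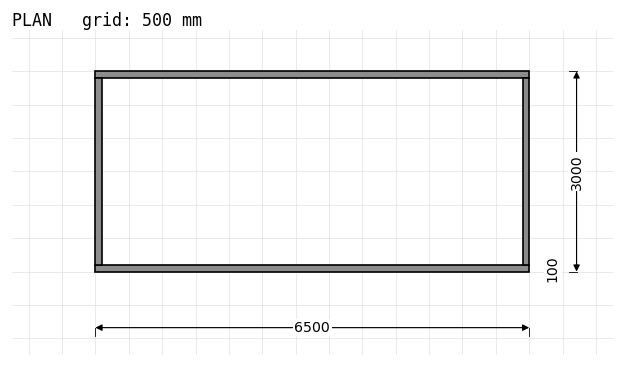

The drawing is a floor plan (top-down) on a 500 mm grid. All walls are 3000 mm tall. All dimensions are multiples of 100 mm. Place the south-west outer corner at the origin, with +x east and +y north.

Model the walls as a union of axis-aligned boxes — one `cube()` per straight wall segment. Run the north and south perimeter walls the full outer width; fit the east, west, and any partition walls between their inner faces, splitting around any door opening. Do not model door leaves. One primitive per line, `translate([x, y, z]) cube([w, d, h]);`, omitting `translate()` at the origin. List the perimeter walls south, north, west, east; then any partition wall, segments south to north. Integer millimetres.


cube([6500, 100, 3000]);
translate([0, 2900, 0]) cube([6500, 100, 3000]);
translate([0, 100, 0]) cube([100, 2800, 3000]);
translate([6400, 100, 0]) cube([100, 2800, 3000]);
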